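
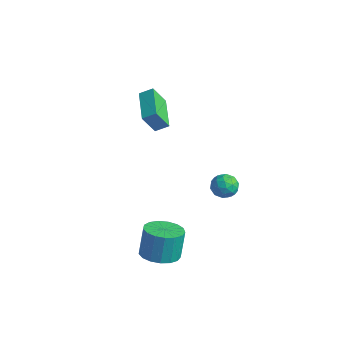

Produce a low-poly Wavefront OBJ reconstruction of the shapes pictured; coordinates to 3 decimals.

v -4.884 1.441 3.184
v -5.138 0.78 4.391
v -4.391 1.989 3.588
v -4.646 1.327 4.795
v -3.194 0.173 2.845
v -3.449 -0.489 4.052
v -2.702 0.72 3.249
v -2.956 0.059 4.456
v -2.304 4.223 -3.299
v -1.543 4.539 -3.197
v -1.937 3.121 -2.623
v -1.176 3.437 -2.521
v -1.823 3.777 -2.126
v -2.05 4.458 -2.544
v -1.43 3.202 -3.276
v -1.657 3.883 -3.694
v -1.003 3.908 -3.183
v -1.246 4.264 -2.472
v -2.234 3.396 -3.348
v -2.477 3.752 -2.637
v -1.956 4.478 -3.308
v -1.524 3.182 -2.512
v -1.904 3.382 -2.28
v -1.457 3.568 -2.22
v -2.254 4.43 -2.924
v -1.806 4.616 -2.864
v -1.971 4.168 -2.234
v -1.674 3.044 -2.956
v -1.226 3.23 -2.896
v -2.023 4.092 -3.6
v -1.576 4.278 -3.54
v -1.509 3.492 -3.586
v -1.191 4.293 -3.239
v -0.975 3.645 -2.842
v -1.124 3.507 -3.285
v -1.258 3.907 -3.531
v -1.334 4.502 -2.822
v -1.118 3.854 -2.424
v -1.498 4.054 -2.192
v -1.632 4.454 -2.438
v -1.016 4.131 -2.813
v -2.362 3.806 -3.396
v -2.146 3.158 -2.998
v -1.848 3.206 -3.382
v -1.982 3.606 -3.628
v -2.505 4.015 -2.978
v -2.289 3.367 -2.581
v -2.222 3.753 -2.289
v -2.356 4.153 -2.535
v -2.464 3.529 -3.007
v 0.07 -2.438 -3.617
v 0.886 -3.105 -3.335
v 0.705 -2.628 -1.682
v -0.11 -1.962 -1.963
v 1.124 -2.653 -3.44
v 0.944 -2.176 -1.787
v 1.121 -2.151 -3.585
v 0.941 -1.675 -1.931
v 0.878 -1.716 -3.737
v 0.697 -1.239 -2.084
v 0.449 -1.446 -3.862
v 0.268 -0.969 -2.208
v -0.067 -1.404 -3.93
v -0.247 -0.927 -2.277
v -0.551 -1.598 -3.927
v -0.731 -1.121 -2.274
v -0.892 -1.985 -3.853
v -1.073 -1.508 -2.199
v -1.014 -2.476 -3.724
v -1.194 -1.999 -2.071
v -0.887 -2.958 -3.571
v -1.067 -2.481 -1.918
v -0.54 -3.322 -3.429
v -0.721 -2.845 -1.775
v -0.054 -3.482 -3.329
v -0.235 -3.006 -1.676
v 0.46 -3.404 -3.295
v 0.28 -2.927 -1.642
f 2 4 1
f 5 2 1
f 1 4 3
f 3 5 1
f 2 8 4
f 6 2 5
f 6 8 2
f 4 8 3
f 7 5 3
f 3 8 7
f 7 6 5
f 8 6 7
f 9 46 25
f 46 20 49
f 25 49 14
f 46 49 25
f 9 25 21
f 25 14 26
f 21 26 10
f 25 26 21
f 9 21 30
f 21 10 31
f 30 31 16
f 21 31 30
f 9 30 42
f 30 16 45
f 42 45 19
f 30 45 42
f 9 42 46
f 42 19 50
f 46 50 20
f 42 50 46
f 10 26 37
f 26 14 40
f 37 40 18
f 26 40 37
f 14 49 27
f 49 20 48
f 27 48 13
f 49 48 27
f 20 50 47
f 50 19 43
f 47 43 11
f 50 43 47
f 19 45 44
f 45 16 32
f 44 32 15
f 45 32 44
f 16 31 36
f 31 10 33
f 36 33 17
f 31 33 36
f 12 38 24
f 38 18 39
f 24 39 13
f 38 39 24
f 12 24 22
f 24 13 23
f 22 23 11
f 24 23 22
f 12 22 29
f 22 11 28
f 29 28 15
f 22 28 29
f 12 29 34
f 29 15 35
f 34 35 17
f 29 35 34
f 12 34 38
f 34 17 41
f 38 41 18
f 34 41 38
f 13 39 27
f 39 18 40
f 27 40 14
f 39 40 27
f 11 23 47
f 23 13 48
f 47 48 20
f 23 48 47
f 15 28 44
f 28 11 43
f 44 43 19
f 28 43 44
f 17 35 36
f 35 15 32
f 36 32 16
f 35 32 36
f 18 41 37
f 41 17 33
f 37 33 10
f 41 33 37
f 52 51 55
f 52 55 53
f 53 55 56
f 53 56 54
f 55 51 57
f 55 57 56
f 56 57 58
f 56 58 54
f 57 51 59
f 57 59 58
f 58 59 60
f 58 60 54
f 59 51 61
f 59 61 60
f 60 61 62
f 60 62 54
f 61 51 63
f 61 63 62
f 62 63 64
f 62 64 54
f 63 51 65
f 63 65 64
f 64 65 66
f 64 66 54
f 65 51 67
f 65 67 66
f 66 67 68
f 66 68 54
f 67 51 69
f 67 69 68
f 68 69 70
f 68 70 54
f 69 51 71
f 69 71 70
f 70 71 72
f 70 72 54
f 71 51 73
f 71 73 72
f 72 73 74
f 72 74 54
f 73 51 75
f 73 75 74
f 74 75 76
f 74 76 54
f 75 51 77
f 75 77 76
f 76 77 78
f 76 78 54
f 77 51 52
f 77 52 78
f 78 52 53
f 78 53 54



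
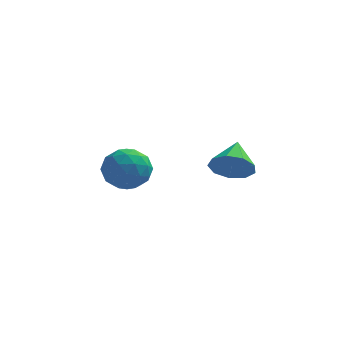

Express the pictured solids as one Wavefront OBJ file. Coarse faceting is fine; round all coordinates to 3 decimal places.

v 2.569 -0.836 2.338
v 3.105 -0.459 1.53
v 2.671 0.656 3.102
v 2.408 -0.359 1.428
v 1.787 -0.482 1.751
v 1.531 -0.771 2.349
v 1.761 -1.09 2.941
v 2.369 -1.291 3.252
v 3.071 -1.278 3.134
v 3.538 -1.059 2.644
v 3.551 -0.736 2.011
v -2.045 4.325 -1.628
v -1.528 3.503 -0.84
v -3.712 4.377 -0.48
v -3.195 3.555 0.308
v -2.741 4.719 0.231
v -1.711 4.687 -0.478
v -3.529 3.193 -0.842
v -2.499 3.161 -1.551
v -2.445 2.804 -0.354
v -1.958 3.746 0.31
v -3.282 4.134 -1.63
v -2.795 5.076 -0.966
v -1.64 3.909 -1.335
v -3.6 3.971 0.015
v -3.333 4.655 -0.03
v -3.029 4.172 0.433
v -1.748 4.605 -1.122
v -1.444 4.122 -0.659
v -2.157 4.837 -0.029
v -3.796 3.758 -0.661
v -3.492 3.275 -0.198
v -2.211 3.708 -1.753
v -1.907 3.225 -1.29
v -3.083 3.043 -1.291
v -1.875 3.015 -0.586
v -2.855 3.046 0.089
v -3.051 2.833 -0.587
v -2.446 2.814 -1.004
v -1.589 3.569 -0.196
v -2.569 3.6 0.479
v -2.302 4.284 0.434
v -1.697 4.265 0.017
v -2.128 3.158 0.09
v -2.671 4.28 -1.799
v -3.651 4.311 -1.124
v -3.543 3.615 -1.337
v -2.938 3.596 -1.754
v -2.385 4.834 -1.409
v -3.365 4.865 -0.734
v -2.794 5.066 -0.316
v -2.189 5.047 -0.733
v -3.112 4.722 -1.41
f 2 1 4
f 2 4 3
f 4 1 5
f 4 5 3
f 5 1 6
f 5 6 3
f 6 1 7
f 6 7 3
f 7 1 8
f 7 8 3
f 8 1 9
f 8 9 3
f 9 1 10
f 9 10 3
f 10 1 11
f 10 11 3
f 11 1 2
f 11 2 3
f 12 49 28
f 49 23 52
f 28 52 17
f 49 52 28
f 12 28 24
f 28 17 29
f 24 29 13
f 28 29 24
f 12 24 33
f 24 13 34
f 33 34 19
f 24 34 33
f 12 33 45
f 33 19 48
f 45 48 22
f 33 48 45
f 12 45 49
f 45 22 53
f 49 53 23
f 45 53 49
f 13 29 40
f 29 17 43
f 40 43 21
f 29 43 40
f 17 52 30
f 52 23 51
f 30 51 16
f 52 51 30
f 23 53 50
f 53 22 46
f 50 46 14
f 53 46 50
f 22 48 47
f 48 19 35
f 47 35 18
f 48 35 47
f 19 34 39
f 34 13 36
f 39 36 20
f 34 36 39
f 15 41 27
f 41 21 42
f 27 42 16
f 41 42 27
f 15 27 25
f 27 16 26
f 25 26 14
f 27 26 25
f 15 25 32
f 25 14 31
f 32 31 18
f 25 31 32
f 15 32 37
f 32 18 38
f 37 38 20
f 32 38 37
f 15 37 41
f 37 20 44
f 41 44 21
f 37 44 41
f 16 42 30
f 42 21 43
f 30 43 17
f 42 43 30
f 14 26 50
f 26 16 51
f 50 51 23
f 26 51 50
f 18 31 47
f 31 14 46
f 47 46 22
f 31 46 47
f 20 38 39
f 38 18 35
f 39 35 19
f 38 35 39
f 21 44 40
f 44 20 36
f 40 36 13
f 44 36 40



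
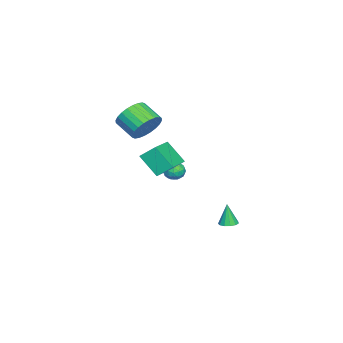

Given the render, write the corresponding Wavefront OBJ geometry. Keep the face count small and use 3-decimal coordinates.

v 2.107 -0.007 -0.409
v 2.684 0.352 -0.55
v 2.476 -0.852 -1.05
v 3.053 -0.493 -1.191
v 2.946 -0.74 -0.552
v 2.718 -0.218 -0.155
v 2.442 -0.282 -1.445
v 2.214 0.24 -1.048
v 2.891 0.182 -1.19
v 3.202 -0.101 -0.638
v 1.958 -0.399 -0.962
v 2.269 -0.682 -0.41
v 2.363 0.246 -0.423
v 2.797 -0.746 -1.177
v 2.734 -0.892 -0.801
v 3.073 -0.681 -0.884
v 2.383 -0.089 -0.191
v 2.722 0.123 -0.274
v 2.876 -0.519 -0.275
v 2.438 -0.623 -1.326
v 2.777 -0.411 -1.409
v 2.087 0.181 -0.716
v 2.426 0.392 -0.799
v 2.284 0.019 -1.325
v 2.824 0.358 -0.882
v 3.041 -0.139 -1.259
v 2.682 -0.015 -1.408
v 2.548 0.292 -1.175
v 3.007 0.191 -0.558
v 3.224 -0.305 -0.935
v 3.161 -0.45 -0.559
v 3.027 -0.144 -0.326
v 3.129 0.092 -0.934
v 1.936 -0.195 -0.665
v 2.153 -0.691 -1.042
v 2.133 -0.356 -1.274
v 1.999 -0.05 -1.041
v 2.119 -0.361 -0.341
v 2.336 -0.858 -0.718
v 2.612 -0.792 -0.425
v 2.478 -0.485 -0.192
v 2.031 -0.592 -0.666
v 3.833 -1.449 3.056
v 4.419 -2.118 2.461
v 3.833 -3.279 3.188
v 3.247 -2.611 3.784
v 4.677 -2.047 2.782
v 4.091 -3.208 3.509
v 4.806 -1.885 3.144
v 4.22 -3.046 3.871
v 4.787 -1.657 3.493
v 4.201 -2.818 4.221
v 4.623 -1.397 3.776
v 4.037 -2.559 4.503
v 4.339 -1.146 3.949
v 3.753 -2.307 4.676
v 3.977 -0.94 3.986
v 3.391 -2.101 4.713
v 3.594 -0.812 3.882
v 3.008 -1.973 4.609
v 3.247 -0.781 3.652
v 2.661 -1.942 4.379
v 2.989 -0.852 3.331
v 2.403 -2.013 4.058
v 2.86 -1.014 2.969
v 2.274 -2.175 3.696
v 2.879 -1.242 2.619
v 2.293 -2.403 3.347
v 3.043 -1.501 2.337
v 2.457 -2.663 3.064
v 3.327 -1.753 2.164
v 2.741 -2.914 2.891
v 3.689 -1.959 2.127
v 3.103 -3.12 2.854
v 4.072 -2.087 2.231
v 3.486 -3.248 2.958
v 2.521 2.954 -4.605
v 2.975 2.577 -4.586
v 2.339 2.806 -3.175
v 3.103 2.88 -4.539
v 3.047 3.206 -4.512
v 2.823 3.453 -4.515
v 2.504 3.541 -4.547
v 2.191 3.443 -4.597
v 1.982 3.189 -4.65
v 1.945 2.861 -4.689
v 2.09 2.563 -4.701
v 2.373 2.388 -4.683
v 2.703 2.394 -4.64
v 2.721 -1.531 0.718
v 2.589 -0.643 1.483
v 3.078 -0.409 -0.522
v 2.946 0.479 0.243
v 4.654 -1.639 1.177
v 4.522 -0.751 1.942
v 5.011 -0.517 -0.063
v 4.879 0.371 0.702
f 1 38 17
f 38 12 41
f 17 41 6
f 38 41 17
f 1 17 13
f 17 6 18
f 13 18 2
f 17 18 13
f 1 13 22
f 13 2 23
f 22 23 8
f 13 23 22
f 1 22 34
f 22 8 37
f 34 37 11
f 22 37 34
f 1 34 38
f 34 11 42
f 38 42 12
f 34 42 38
f 2 18 29
f 18 6 32
f 29 32 10
f 18 32 29
f 6 41 19
f 41 12 40
f 19 40 5
f 41 40 19
f 12 42 39
f 42 11 35
f 39 35 3
f 42 35 39
f 11 37 36
f 37 8 24
f 36 24 7
f 37 24 36
f 8 23 28
f 23 2 25
f 28 25 9
f 23 25 28
f 4 30 16
f 30 10 31
f 16 31 5
f 30 31 16
f 4 16 14
f 16 5 15
f 14 15 3
f 16 15 14
f 4 14 21
f 14 3 20
f 21 20 7
f 14 20 21
f 4 21 26
f 21 7 27
f 26 27 9
f 21 27 26
f 4 26 30
f 26 9 33
f 30 33 10
f 26 33 30
f 5 31 19
f 31 10 32
f 19 32 6
f 31 32 19
f 3 15 39
f 15 5 40
f 39 40 12
f 15 40 39
f 7 20 36
f 20 3 35
f 36 35 11
f 20 35 36
f 9 27 28
f 27 7 24
f 28 24 8
f 27 24 28
f 10 33 29
f 33 9 25
f 29 25 2
f 33 25 29
f 44 43 47
f 44 47 45
f 45 47 48
f 45 48 46
f 47 43 49
f 47 49 48
f 48 49 50
f 48 50 46
f 49 43 51
f 49 51 50
f 50 51 52
f 50 52 46
f 51 43 53
f 51 53 52
f 52 53 54
f 52 54 46
f 53 43 55
f 53 55 54
f 54 55 56
f 54 56 46
f 55 43 57
f 55 57 56
f 56 57 58
f 56 58 46
f 57 43 59
f 57 59 58
f 58 59 60
f 58 60 46
f 59 43 61
f 59 61 60
f 60 61 62
f 60 62 46
f 61 43 63
f 61 63 62
f 62 63 64
f 62 64 46
f 63 43 65
f 63 65 64
f 64 65 66
f 64 66 46
f 65 43 67
f 65 67 66
f 66 67 68
f 66 68 46
f 67 43 69
f 67 69 68
f 68 69 70
f 68 70 46
f 69 43 71
f 69 71 70
f 70 71 72
f 70 72 46
f 71 43 73
f 71 73 72
f 72 73 74
f 72 74 46
f 73 43 75
f 73 75 74
f 74 75 76
f 74 76 46
f 75 43 44
f 75 44 76
f 76 44 45
f 76 45 46
f 78 77 80
f 78 80 79
f 80 77 81
f 80 81 79
f 81 77 82
f 81 82 79
f 82 77 83
f 82 83 79
f 83 77 84
f 83 84 79
f 84 77 85
f 84 85 79
f 85 77 86
f 85 86 79
f 86 77 87
f 86 87 79
f 87 77 88
f 87 88 79
f 88 77 89
f 88 89 79
f 89 77 78
f 89 78 79
f 91 93 90
f 94 91 90
f 90 93 92
f 92 94 90
f 91 97 93
f 95 91 94
f 95 97 91
f 93 97 92
f 96 94 92
f 92 97 96
f 96 95 94
f 97 95 96



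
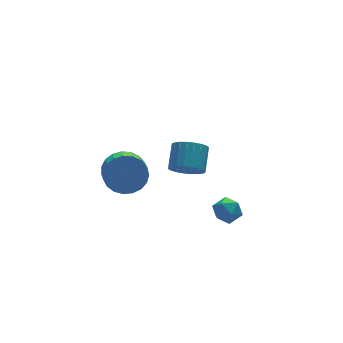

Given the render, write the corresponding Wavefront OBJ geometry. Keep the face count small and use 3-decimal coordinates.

v -2.221 -3.17 2.104
v -1.655 -3.594 2.163
v -1.152 -2.834 2.814
v -1.719 -2.41 2.756
v -1.589 -3.446 1.938
v -1.086 -2.686 2.589
v -1.619 -3.256 1.739
v -1.116 -2.496 2.39
v -1.74 -3.052 1.596
v -1.238 -2.292 2.247
v -1.935 -2.867 1.53
v -1.433 -2.107 2.181
v -2.174 -2.728 1.551
v -1.671 -1.968 2.202
v -2.419 -2.656 1.657
v -1.917 -1.896 2.308
v -2.635 -2.662 1.831
v -2.132 -1.902 2.482
v -2.788 -2.746 2.046
v -2.285 -1.986 2.697
v -2.854 -2.894 2.271
v -2.351 -2.134 2.922
v -2.824 -3.084 2.47
v -2.321 -2.324 3.121
v -2.702 -3.288 2.613
v -2.2 -2.528 3.264
v -2.507 -3.473 2.679
v -2.005 -2.713 3.33
v -2.269 -3.612 2.658
v -1.766 -2.852 3.309
v -2.023 -3.684 2.552
v -1.521 -2.924 3.203
v -1.808 -3.678 2.378
v -1.305 -2.918 3.029
v -2.657 1.813 -1.665
v -1.799 1.484 -1.711
v -2.185 0.378 -1.001
v -3.043 0.707 -0.955
v -1.789 1.688 -1.388
v -2.175 0.582 -0.677
v -1.929 1.914 -1.112
v -2.315 0.808 -0.402
v -2.194 2.122 -0.932
v -2.58 1.016 -0.222
v -2.54 2.277 -0.879
v -2.926 1.171 -0.169
v -2.906 2.351 -0.962
v -3.292 1.245 -0.252
v -3.229 2.333 -1.166
v -3.615 1.227 -0.456
v -3.453 2.225 -1.457
v -3.839 1.118 -0.747
v -3.539 2.045 -1.783
v -3.925 0.939 -1.073
v -3.473 1.825 -2.09
v -3.859 0.719 -1.379
v -3.266 1.603 -2.322
v -3.652 0.497 -1.612
v -2.953 1.418 -2.441
v -3.339 0.312 -1.731
v -2.589 1.301 -2.426
v -2.975 0.195 -1.716
v -2.237 1.272 -2.28
v -2.623 0.166 -1.569
v -1.958 1.337 -2.027
v -2.344 0.231 -1.316
v -0.127 -1.126 -2.529
v 0.471 -1.096 -2.222
v 0.189 -2.024 -3.058
v 0.787 -1.994 -2.751
v 0.235 -2.144 -2.397
v 0.039 -1.59 -2.071
v 0.621 -1.53 -3.209
v 0.425 -0.976 -2.883
v 0.933 -1.346 -2.642
v 0.694 -1.726 -2.141
v -0.034 -1.394 -3.139
v -0.273 -1.774 -2.638
f 2 1 5
f 2 5 3
f 3 5 6
f 3 6 4
f 5 1 7
f 5 7 6
f 6 7 8
f 6 8 4
f 7 1 9
f 7 9 8
f 8 9 10
f 8 10 4
f 9 1 11
f 9 11 10
f 10 11 12
f 10 12 4
f 11 1 13
f 11 13 12
f 12 13 14
f 12 14 4
f 13 1 15
f 13 15 14
f 14 15 16
f 14 16 4
f 15 1 17
f 15 17 16
f 16 17 18
f 16 18 4
f 17 1 19
f 17 19 18
f 18 19 20
f 18 20 4
f 19 1 21
f 19 21 20
f 20 21 22
f 20 22 4
f 21 1 23
f 21 23 22
f 22 23 24
f 22 24 4
f 23 1 25
f 23 25 24
f 24 25 26
f 24 26 4
f 25 1 27
f 25 27 26
f 26 27 28
f 26 28 4
f 27 1 29
f 27 29 28
f 28 29 30
f 28 30 4
f 29 1 31
f 29 31 30
f 30 31 32
f 30 32 4
f 31 1 33
f 31 33 32
f 32 33 34
f 32 34 4
f 33 1 2
f 33 2 34
f 34 2 3
f 34 3 4
f 36 35 39
f 36 39 37
f 37 39 40
f 37 40 38
f 39 35 41
f 39 41 40
f 40 41 42
f 40 42 38
f 41 35 43
f 41 43 42
f 42 43 44
f 42 44 38
f 43 35 45
f 43 45 44
f 44 45 46
f 44 46 38
f 45 35 47
f 45 47 46
f 46 47 48
f 46 48 38
f 47 35 49
f 47 49 48
f 48 49 50
f 48 50 38
f 49 35 51
f 49 51 50
f 50 51 52
f 50 52 38
f 51 35 53
f 51 53 52
f 52 53 54
f 52 54 38
f 53 35 55
f 53 55 54
f 54 55 56
f 54 56 38
f 55 35 57
f 55 57 56
f 56 57 58
f 56 58 38
f 57 35 59
f 57 59 58
f 58 59 60
f 58 60 38
f 59 35 61
f 59 61 60
f 60 61 62
f 60 62 38
f 61 35 63
f 61 63 62
f 62 63 64
f 62 64 38
f 63 35 65
f 63 65 64
f 64 65 66
f 64 66 38
f 65 35 36
f 65 36 66
f 66 36 37
f 66 37 38
f 67 78 72
f 67 72 68
f 67 68 74
f 67 74 77
f 67 77 78
f 68 72 76
f 72 78 71
f 78 77 69
f 77 74 73
f 74 68 75
f 70 76 71
f 70 71 69
f 70 69 73
f 70 73 75
f 70 75 76
f 71 76 72
f 69 71 78
f 73 69 77
f 75 73 74
f 76 75 68



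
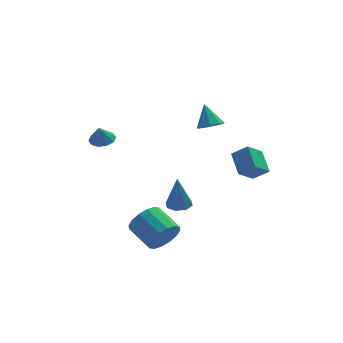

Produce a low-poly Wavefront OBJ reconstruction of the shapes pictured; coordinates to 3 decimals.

v -1.561 -3.399 -3.457
v -1.178 -2.805 -4.233
v -2.016 -1.386 -3.559
v -2.399 -1.981 -2.783
v -1.652 -2.995 -4.421
v -2.489 -1.576 -3.748
v -2.1 -3.293 -4.351
v -2.938 -1.874 -3.678
v -2.405 -3.62 -4.042
v -3.243 -2.201 -3.368
v -2.483 -3.888 -3.575
v -3.321 -2.469 -2.902
v -2.314 -4.025 -3.077
v -3.152 -2.606 -2.403
v -1.944 -3.994 -2.681
v -2.782 -2.575 -2.007
v -1.471 -3.804 -2.492
v -2.308 -2.385 -1.819
v -1.022 -3.506 -2.562
v -1.86 -2.087 -1.889
v -0.717 -3.179 -2.872
v -1.555 -1.76 -2.198
v -0.639 -2.911 -3.338
v -1.477 -1.492 -2.665
v -0.808 -2.774 -3.837
v -1.646 -1.355 -3.163
v 2.121 -4.376 1.615
v 2.914 -4.706 2.27
v 2.015 -3.105 2.386
v 2.808 -3.436 3.041
v 3.032 -3.804 0.799
v 3.825 -4.135 1.454
v 2.926 -2.534 1.57
v 3.719 -2.864 2.225
v 1.514 -0.392 3.005
v 2.243 -0.154 2.944
v 1.326 0.492 4.215
v 1.927 0.161 2.665
v 1.418 0.218 2.545
v 0.953 -0.011 2.64
v 0.75 -0.418 2.906
v 0.905 -0.813 3.218
v 1.345 -1.011 3.431
v 1.863 -0.919 3.444
v 2.218 -0.581 3.252
v -0.458 -1.707 -2.087
v 0.241 -1.472 -2.036
v -0.582 -1.793 -0.033
v -0.131 -1.045 -2.04
v -0.696 -1.007 -2.073
v -1.121 -1.379 -2.113
v -1.158 -1.943 -2.139
v -0.785 -2.37 -2.134
v -0.221 -2.408 -2.102
v 0.204 -2.036 -2.061
v -3.747 3.538 0.285
v -3.197 2.999 0.292
v -3.953 3.342 1.295
v -2.998 3.413 0.413
v -3.085 3.876 0.485
v -3.424 4.209 0.48
v -3.887 4.286 0.401
v -4.296 4.077 0.277
v -4.496 3.662 0.156
v -4.409 3.2 0.084
v -4.069 2.867 0.089
v -3.607 2.79 0.168
f 2 1 5
f 2 5 3
f 3 5 6
f 3 6 4
f 5 1 7
f 5 7 6
f 6 7 8
f 6 8 4
f 7 1 9
f 7 9 8
f 8 9 10
f 8 10 4
f 9 1 11
f 9 11 10
f 10 11 12
f 10 12 4
f 11 1 13
f 11 13 12
f 12 13 14
f 12 14 4
f 13 1 15
f 13 15 14
f 14 15 16
f 14 16 4
f 15 1 17
f 15 17 16
f 16 17 18
f 16 18 4
f 17 1 19
f 17 19 18
f 18 19 20
f 18 20 4
f 19 1 21
f 19 21 20
f 20 21 22
f 20 22 4
f 21 1 23
f 21 23 22
f 22 23 24
f 22 24 4
f 23 1 25
f 23 25 24
f 24 25 26
f 24 26 4
f 25 1 2
f 25 2 26
f 26 2 3
f 26 3 4
f 28 30 27
f 31 28 27
f 27 30 29
f 29 31 27
f 28 34 30
f 32 28 31
f 32 34 28
f 30 34 29
f 33 31 29
f 29 34 33
f 33 32 31
f 34 32 33
f 36 35 38
f 36 38 37
f 38 35 39
f 38 39 37
f 39 35 40
f 39 40 37
f 40 35 41
f 40 41 37
f 41 35 42
f 41 42 37
f 42 35 43
f 42 43 37
f 43 35 44
f 43 44 37
f 44 35 45
f 44 45 37
f 45 35 36
f 45 36 37
f 47 46 49
f 47 49 48
f 49 46 50
f 49 50 48
f 50 46 51
f 50 51 48
f 51 46 52
f 51 52 48
f 52 46 53
f 52 53 48
f 53 46 54
f 53 54 48
f 54 46 55
f 54 55 48
f 55 46 47
f 55 47 48
f 57 56 59
f 57 59 58
f 59 56 60
f 59 60 58
f 60 56 61
f 60 61 58
f 61 56 62
f 61 62 58
f 62 56 63
f 62 63 58
f 63 56 64
f 63 64 58
f 64 56 65
f 64 65 58
f 65 56 66
f 65 66 58
f 66 56 67
f 66 67 58
f 67 56 57
f 67 57 58



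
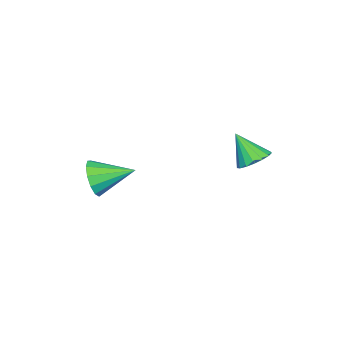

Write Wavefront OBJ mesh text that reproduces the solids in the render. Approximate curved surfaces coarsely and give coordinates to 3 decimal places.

v 2.556 -3.15 1.103
v 2.902 -2.759 0.407
v 1.964 -1.71 1.617
v 2.451 -2.898 0.277
v 2.033 -3.118 0.409
v 1.781 -3.347 0.761
v 1.775 -3.514 1.222
v 2.017 -3.565 1.645
v 2.431 -3.485 1.896
v 2.884 -3.298 1.895
v 3.233 -3.064 1.643
v 3.367 -2.858 1.219
v 3.244 -2.744 0.758
v -0.369 2.087 1.896
v 0.021 2.592 2.29
v -0.471 1.253 3.064
v -0.32 2.694 2.333
v -0.673 2.658 2.276
v -0.956 2.49 2.132
v -1.104 2.231 1.934
v -1.084 1.938 1.726
v -0.9 1.68 1.558
v -0.595 1.515 1.467
v -0.237 1.481 1.474
v 0.09 1.586 1.578
v 0.312 1.806 1.754
v 0.378 2.091 1.963
v 0.273 2.374 2.157
f 2 1 4
f 2 4 3
f 4 1 5
f 4 5 3
f 5 1 6
f 5 6 3
f 6 1 7
f 6 7 3
f 7 1 8
f 7 8 3
f 8 1 9
f 8 9 3
f 9 1 10
f 9 10 3
f 10 1 11
f 10 11 3
f 11 1 12
f 11 12 3
f 12 1 13
f 12 13 3
f 13 1 2
f 13 2 3
f 15 14 17
f 15 17 16
f 17 14 18
f 17 18 16
f 18 14 19
f 18 19 16
f 19 14 20
f 19 20 16
f 20 14 21
f 20 21 16
f 21 14 22
f 21 22 16
f 22 14 23
f 22 23 16
f 23 14 24
f 23 24 16
f 24 14 25
f 24 25 16
f 25 14 26
f 25 26 16
f 26 14 27
f 26 27 16
f 27 14 28
f 27 28 16
f 28 14 15
f 28 15 16



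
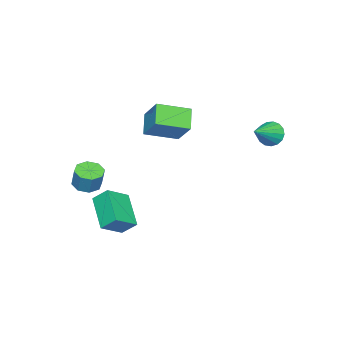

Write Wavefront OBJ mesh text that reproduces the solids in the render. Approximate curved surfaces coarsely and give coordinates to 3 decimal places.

v -3.761 3.644 -0.194
v -3.391 3.876 -0.852
v -2.279 3.456 0.574
v -3.449 4.198 -0.662
v -3.578 4.393 -0.365
v -3.749 4.416 -0.029
v -3.923 4.262 0.27
v -4.06 3.967 0.462
v -4.129 3.597 0.504
v -4.113 3.238 0.386
v -4.016 2.972 0.135
v -3.862 2.86 -0.191
v -3.684 2.927 -0.518
v -3.524 3.159 -0.771
v -3.418 3.501 -0.891
v 3.005 -2.969 -2.357
v 3.748 -3.018 -2.508
v 3.998 -2.679 -1.395
v 3.255 -2.631 -1.243
v 3.532 -2.489 -2.621
v 3.782 -2.151 -1.507
v 3.007 -2.242 -2.578
v 3.257 -1.904 -1.465
v 2.481 -2.421 -2.406
v 2.731 -2.082 -1.293
v 2.262 -2.921 -2.205
v 2.512 -2.582 -1.092
v 2.478 -3.449 -2.093
v 2.728 -3.111 -0.979
v 3.003 -3.696 -2.135
v 3.253 -3.358 -1.022
v 3.529 -3.518 -2.307
v 3.779 -3.179 -1.194
v 2.884 -2.734 -3.422
v 2.731 -1.952 -2.693
v 1.732 -2.241 -4.192
v 1.579 -1.46 -3.462
v 4.161 -1.46 -4.518
v 4.008 -0.679 -3.788
v 3.009 -0.968 -5.287
v 2.856 -0.186 -4.558
v -2.79 -1.076 0.088
v -2.18 -0.013 1.351
v -1.837 -0.577 -0.793
v -1.227 0.486 0.47
v -1.593 -2.406 0.63
v -0.983 -1.343 1.893
v -0.64 -1.907 -0.251
v -0.03 -0.844 1.012
f 2 1 4
f 2 4 3
f 4 1 5
f 4 5 3
f 5 1 6
f 5 6 3
f 6 1 7
f 6 7 3
f 7 1 8
f 7 8 3
f 8 1 9
f 8 9 3
f 9 1 10
f 9 10 3
f 10 1 11
f 10 11 3
f 11 1 12
f 11 12 3
f 12 1 13
f 12 13 3
f 13 1 14
f 13 14 3
f 14 1 15
f 14 15 3
f 15 1 2
f 15 2 3
f 17 16 20
f 17 20 18
f 18 20 21
f 18 21 19
f 20 16 22
f 20 22 21
f 21 22 23
f 21 23 19
f 22 16 24
f 22 24 23
f 23 24 25
f 23 25 19
f 24 16 26
f 24 26 25
f 25 26 27
f 25 27 19
f 26 16 28
f 26 28 27
f 27 28 29
f 27 29 19
f 28 16 30
f 28 30 29
f 29 30 31
f 29 31 19
f 30 16 32
f 30 32 31
f 31 32 33
f 31 33 19
f 32 16 17
f 32 17 33
f 33 17 18
f 33 18 19
f 35 37 34
f 38 35 34
f 34 37 36
f 36 38 34
f 35 41 37
f 39 35 38
f 39 41 35
f 37 41 36
f 40 38 36
f 36 41 40
f 40 39 38
f 41 39 40
f 43 45 42
f 46 43 42
f 42 45 44
f 44 46 42
f 43 49 45
f 47 43 46
f 47 49 43
f 45 49 44
f 48 46 44
f 44 49 48
f 48 47 46
f 49 47 48



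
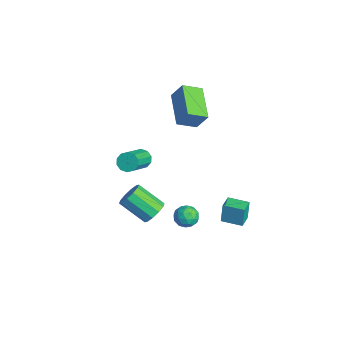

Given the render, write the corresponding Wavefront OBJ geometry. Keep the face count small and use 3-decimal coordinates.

v 0.832 -1.151 -1.315
v 1.385 -1.366 -0.975
v 0.675 -2.174 -1.705
v 1.228 -2.389 -1.365
v 0.666 -2.205 -1.022
v 0.763 -1.573 -0.781
v 1.297 -1.967 -1.899
v 1.394 -1.335 -1.658
v 1.672 -1.87 -1.336
v 1.282 -2.017 -0.794
v 0.778 -1.523 -1.886
v 0.388 -1.67 -1.344
v 1.122 -1.169 -1.111
v 0.938 -2.371 -1.569
v 0.608 -2.263 -1.368
v 0.933 -2.389 -1.168
v 0.757 -1.291 -0.996
v 1.082 -1.417 -0.797
v 0.659 -1.91 -0.825
v 0.978 -2.123 -1.883
v 1.303 -2.249 -1.684
v 1.127 -1.151 -1.512
v 1.452 -1.277 -1.312
v 1.401 -1.63 -1.855
v 1.616 -1.591 -1.123
v 1.524 -2.192 -1.353
v 1.564 -1.945 -1.666
v 1.621 -1.573 -1.524
v 1.387 -1.678 -0.805
v 1.295 -2.279 -1.034
v 0.965 -2.171 -0.833
v 1.022 -1.799 -0.691
v 1.556 -1.974 -1.017
v 0.765 -1.261 -1.646
v 0.673 -1.862 -1.875
v 1.038 -1.741 -1.989
v 1.095 -1.369 -1.847
v 0.536 -1.348 -1.327
v 0.444 -1.949 -1.557
v 0.439 -1.967 -1.156
v 0.496 -1.595 -1.014
v 0.504 -1.566 -1.663
v -0.105 0.528 -3.56
v -0.224 0.66 -2.404
v -0.769 1.075 -3.691
v -0.888 1.206 -2.535
v 0.628 1.414 -3.585
v 0.509 1.545 -2.429
v -0.036 1.96 -3.716
v -0.155 2.092 -2.56
v -4.105 -0.7 3.662
v -3.691 -0.245 4.657
v -4.043 0.353 3.155
v -3.628 0.808 4.15
v -2.192 -1.108 3.05
v -1.777 -0.653 4.045
v -2.129 -0.055 2.543
v -1.715 0.4 3.538
v 1.084 -3.436 -0.436
v 1.552 -3.975 -0.535
v 0.623 -4.963 0.457
v 0.156 -4.424 0.556
v 1.684 -3.742 -0.18
v 0.755 -4.73 0.812
v 1.586 -3.392 0.078
v 0.658 -4.38 1.07
v 1.298 -3.059 0.139
v 0.369 -4.047 1.131
v 0.927 -2.87 -0.019
v -0.001 -3.858 0.973
v 0.617 -2.897 -0.337
v -0.312 -3.885 0.655
v 0.485 -3.13 -0.692
v -0.444 -4.118 0.3
v 0.582 -3.48 -0.95
v -0.346 -4.468 0.042
v 0.871 -3.813 -1.011
v -0.058 -4.801 -0.019
v 1.241 -4.002 -0.853
v 0.313 -4.99 0.139
v -3.837 -2.452 -0.746
v -3.511 -2.589 -1.231
v -2.296 -3.704 -0.098
v -2.623 -3.568 0.386
v -3.369 -2.281 -1.08
v -2.155 -3.396 0.052
v -3.406 -2.039 -0.802
v -2.192 -3.154 0.331
v -3.608 -1.955 -0.502
v -2.393 -3.07 0.63
v -3.897 -2.06 -0.296
v -2.683 -3.176 0.836
v -4.164 -2.316 -0.262
v -2.949 -3.431 0.871
v -4.305 -2.624 -0.412
v -3.091 -3.739 0.72
v -4.268 -2.866 -0.691
v -3.054 -3.981 0.442
v -4.067 -2.95 -0.99
v -2.852 -4.065 0.142
v -3.777 -2.844 -1.196
v -2.563 -3.96 -0.064
f 1 38 17
f 38 12 41
f 17 41 6
f 38 41 17
f 1 17 13
f 17 6 18
f 13 18 2
f 17 18 13
f 1 13 22
f 13 2 23
f 22 23 8
f 13 23 22
f 1 22 34
f 22 8 37
f 34 37 11
f 22 37 34
f 1 34 38
f 34 11 42
f 38 42 12
f 34 42 38
f 2 18 29
f 18 6 32
f 29 32 10
f 18 32 29
f 6 41 19
f 41 12 40
f 19 40 5
f 41 40 19
f 12 42 39
f 42 11 35
f 39 35 3
f 42 35 39
f 11 37 36
f 37 8 24
f 36 24 7
f 37 24 36
f 8 23 28
f 23 2 25
f 28 25 9
f 23 25 28
f 4 30 16
f 30 10 31
f 16 31 5
f 30 31 16
f 4 16 14
f 16 5 15
f 14 15 3
f 16 15 14
f 4 14 21
f 14 3 20
f 21 20 7
f 14 20 21
f 4 21 26
f 21 7 27
f 26 27 9
f 21 27 26
f 4 26 30
f 26 9 33
f 30 33 10
f 26 33 30
f 5 31 19
f 31 10 32
f 19 32 6
f 31 32 19
f 3 15 39
f 15 5 40
f 39 40 12
f 15 40 39
f 7 20 36
f 20 3 35
f 36 35 11
f 20 35 36
f 9 27 28
f 27 7 24
f 28 24 8
f 27 24 28
f 10 33 29
f 33 9 25
f 29 25 2
f 33 25 29
f 44 46 43
f 47 44 43
f 43 46 45
f 45 47 43
f 44 50 46
f 48 44 47
f 48 50 44
f 46 50 45
f 49 47 45
f 45 50 49
f 49 48 47
f 50 48 49
f 52 54 51
f 55 52 51
f 51 54 53
f 53 55 51
f 52 58 54
f 56 52 55
f 56 58 52
f 54 58 53
f 57 55 53
f 53 58 57
f 57 56 55
f 58 56 57
f 60 59 63
f 60 63 61
f 61 63 64
f 61 64 62
f 63 59 65
f 63 65 64
f 64 65 66
f 64 66 62
f 65 59 67
f 65 67 66
f 66 67 68
f 66 68 62
f 67 59 69
f 67 69 68
f 68 69 70
f 68 70 62
f 69 59 71
f 69 71 70
f 70 71 72
f 70 72 62
f 71 59 73
f 71 73 72
f 72 73 74
f 72 74 62
f 73 59 75
f 73 75 74
f 74 75 76
f 74 76 62
f 75 59 77
f 75 77 76
f 76 77 78
f 76 78 62
f 77 59 79
f 77 79 78
f 78 79 80
f 78 80 62
f 79 59 60
f 79 60 80
f 80 60 61
f 80 61 62
f 82 81 85
f 82 85 83
f 83 85 86
f 83 86 84
f 85 81 87
f 85 87 86
f 86 87 88
f 86 88 84
f 87 81 89
f 87 89 88
f 88 89 90
f 88 90 84
f 89 81 91
f 89 91 90
f 90 91 92
f 90 92 84
f 91 81 93
f 91 93 92
f 92 93 94
f 92 94 84
f 93 81 95
f 93 95 94
f 94 95 96
f 94 96 84
f 95 81 97
f 95 97 96
f 96 97 98
f 96 98 84
f 97 81 99
f 97 99 98
f 98 99 100
f 98 100 84
f 99 81 101
f 99 101 100
f 100 101 102
f 100 102 84
f 101 81 82
f 101 82 102
f 102 82 83
f 102 83 84



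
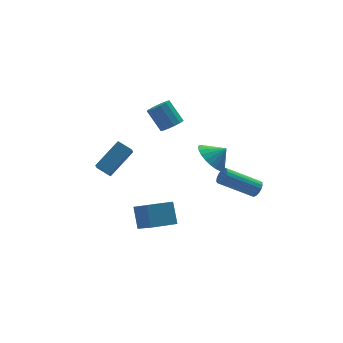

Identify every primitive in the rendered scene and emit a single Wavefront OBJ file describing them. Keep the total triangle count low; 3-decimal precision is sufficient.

v 4.51 -2.315 -0.927
v 4.798 -2.321 -0.483
v 3.059 -1.691 0.652
v 2.77 -1.685 0.207
v 4.826 -2.085 -0.57
v 3.087 -1.455 0.565
v 4.782 -1.901 -0.74
v 3.043 -1.271 0.395
v 4.676 -1.812 -0.952
v 2.937 -1.182 0.183
v 4.531 -1.839 -1.159
v 2.792 -1.209 -0.024
v 4.382 -1.974 -1.313
v 2.643 -1.344 -0.178
v 4.261 -2.188 -1.378
v 2.522 -1.558 -0.243
v 4.198 -2.431 -1.34
v 2.459 -1.8 -0.206
v 4.206 -2.647 -1.208
v 2.467 -2.017 -0.073
v 4.284 -2.787 -1.011
v 2.545 -2.157 0.123
v 4.413 -2.819 -0.796
v 2.674 -2.189 0.339
v 4.564 -2.736 -0.61
v 2.825 -2.106 0.525
v 4.703 -2.556 -0.497
v 2.964 -1.926 0.638
v 2.09 -1.88 1.937
v 2.794 -1.57 1.267
v 2.83 -2.08 2.623
v 2.711 -1.229 1.456
v 2.534 -0.988 1.718
v 2.289 -0.882 2.013
v 2.014 -0.928 2.297
v 1.75 -1.119 2.526
v 1.538 -1.426 2.665
v 1.41 -1.801 2.693
v 1.385 -2.189 2.606
v 1.468 -2.53 2.417
v 1.645 -2.771 2.155
v 1.89 -2.877 1.86
v 2.165 -2.831 1.577
v 2.429 -2.64 1.348
v 2.641 -2.333 1.209
v 2.769 -1.958 1.18
v -1.988 2.138 -1.219
v -2.299 1.445 -0.452
v -2.525 2.797 -0.842
v -2.836 2.103 -0.075
v -0.484 2.717 -0.085
v -0.795 2.023 0.682
v -1.021 3.375 0.292
v -1.332 2.682 1.059
v -1.266 0.068 -4.215
v -1.129 -1.518 -2.94
v -1.153 0.955 -3.124
v -1.016 -0.631 -1.849
v 0.216 0.071 -4.371
v 0.353 -1.515 -3.096
v 0.329 0.958 -3.28
v 0.466 -0.628 -2.005
v 1.051 0.911 2.859
v 1.321 0.463 3.308
v 0.88 1.321 4.43
v 0.609 1.769 3.981
v 1.603 0.717 3.224
v 1.161 1.575 4.347
v 1.709 1.033 3.025
v 1.268 1.891 4.147
v 1.607 1.311 2.772
v 1.165 2.168 3.894
v 1.327 1.461 2.547
v 0.886 2.319 3.67
v 0.96 1.437 2.421
v 0.519 2.295 3.544
v 0.622 1.246 2.434
v 0.181 2.104 3.557
v 0.42 0.948 2.582
v -0.022 1.806 3.704
v 0.418 0.639 2.818
v -0.024 1.497 3.94
v 0.617 0.416 3.066
v 0.175 1.274 4.189
v 0.954 0.35 3.249
v 0.512 1.208 4.372
f 2 1 5
f 2 5 3
f 3 5 6
f 3 6 4
f 5 1 7
f 5 7 6
f 6 7 8
f 6 8 4
f 7 1 9
f 7 9 8
f 8 9 10
f 8 10 4
f 9 1 11
f 9 11 10
f 10 11 12
f 10 12 4
f 11 1 13
f 11 13 12
f 12 13 14
f 12 14 4
f 13 1 15
f 13 15 14
f 14 15 16
f 14 16 4
f 15 1 17
f 15 17 16
f 16 17 18
f 16 18 4
f 17 1 19
f 17 19 18
f 18 19 20
f 18 20 4
f 19 1 21
f 19 21 20
f 20 21 22
f 20 22 4
f 21 1 23
f 21 23 22
f 22 23 24
f 22 24 4
f 23 1 25
f 23 25 24
f 24 25 26
f 24 26 4
f 25 1 27
f 25 27 26
f 26 27 28
f 26 28 4
f 27 1 2
f 27 2 28
f 28 2 3
f 28 3 4
f 30 29 32
f 30 32 31
f 32 29 33
f 32 33 31
f 33 29 34
f 33 34 31
f 34 29 35
f 34 35 31
f 35 29 36
f 35 36 31
f 36 29 37
f 36 37 31
f 37 29 38
f 37 38 31
f 38 29 39
f 38 39 31
f 39 29 40
f 39 40 31
f 40 29 41
f 40 41 31
f 41 29 42
f 41 42 31
f 42 29 43
f 42 43 31
f 43 29 44
f 43 44 31
f 44 29 45
f 44 45 31
f 45 29 46
f 45 46 31
f 46 29 30
f 46 30 31
f 48 50 47
f 51 48 47
f 47 50 49
f 49 51 47
f 48 54 50
f 52 48 51
f 52 54 48
f 50 54 49
f 53 51 49
f 49 54 53
f 53 52 51
f 54 52 53
f 56 58 55
f 59 56 55
f 55 58 57
f 57 59 55
f 56 62 58
f 60 56 59
f 60 62 56
f 58 62 57
f 61 59 57
f 57 62 61
f 61 60 59
f 62 60 61
f 64 63 67
f 64 67 65
f 65 67 68
f 65 68 66
f 67 63 69
f 67 69 68
f 68 69 70
f 68 70 66
f 69 63 71
f 69 71 70
f 70 71 72
f 70 72 66
f 71 63 73
f 71 73 72
f 72 73 74
f 72 74 66
f 73 63 75
f 73 75 74
f 74 75 76
f 74 76 66
f 75 63 77
f 75 77 76
f 76 77 78
f 76 78 66
f 77 63 79
f 77 79 78
f 78 79 80
f 78 80 66
f 79 63 81
f 79 81 80
f 80 81 82
f 80 82 66
f 81 63 83
f 81 83 82
f 82 83 84
f 82 84 66
f 83 63 85
f 83 85 84
f 84 85 86
f 84 86 66
f 85 63 64
f 85 64 86
f 86 64 65
f 86 65 66



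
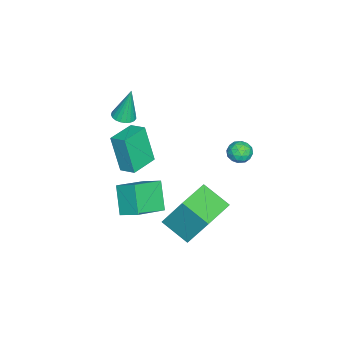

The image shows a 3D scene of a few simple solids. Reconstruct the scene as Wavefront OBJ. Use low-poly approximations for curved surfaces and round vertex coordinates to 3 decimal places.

v -1.982 -3.923 1.18
v -1.365 -3.887 1.218
v -2.118 -3.557 3.04
v -1.429 -3.643 1.165
v -1.59 -3.448 1.115
v -1.818 -3.335 1.076
v -2.075 -3.323 1.055
v -2.315 -3.415 1.056
v -2.499 -3.595 1.078
v -2.593 -3.832 1.118
v -2.581 -4.085 1.169
v -2.466 -4.309 1.221
v -2.267 -4.467 1.267
v -2.019 -4.531 1.297
v -1.765 -4.49 1.308
v -1.548 -4.351 1.296
v -1.407 -4.138 1.264
v 0.492 -2.184 -1.257
v 1.908 -3.021 -0.552
v 0.794 -1.188 -0.68
v 2.21 -2.025 0.025
v 1.41 -1.715 -2.545
v 2.826 -2.552 -1.84
v 1.712 -0.719 -1.968
v 3.128 -1.556 -1.263
v 0.332 -0.238 -2.542
v 0.515 0.812 -0.663
v 0.742 1.14 -3.352
v 0.925 2.19 -1.474
v 2.175 -0.73 -2.446
v 2.358 0.32 -0.568
v 2.585 0.648 -3.257
v 2.768 1.698 -1.378
v 0.984 3.192 3.086
v 1.492 3.242 2.698
v 1.068 2.158 3.062
v 1.576 2.208 2.674
v 1.62 2.396 3.286
v 1.568 3.035 3.3
v 0.992 2.365 2.46
v 0.94 3.004 2.474
v 1.497 2.731 2.311
v 1.885 2.75 2.821
v 0.675 2.65 2.939
v 1.063 2.669 3.449
v 1.231 3.308 2.894
v 1.329 2.092 2.866
v 1.355 2.203 3.225
v 1.653 2.232 2.997
v 1.275 3.186 3.248
v 1.574 3.216 3.02
v 1.649 2.719 3.365
v 0.986 2.184 2.74
v 1.285 2.214 2.512
v 0.907 3.168 2.763
v 1.205 3.197 2.535
v 0.911 2.681 2.395
v 1.532 3.037 2.438
v 1.581 2.429 2.424
v 1.238 2.521 2.298
v 1.208 2.897 2.307
v 1.76 3.048 2.738
v 1.81 2.44 2.724
v 1.835 2.551 3.084
v 1.805 2.927 3.092
v 1.763 2.748 2.511
v 0.75 2.96 3.036
v 0.8 2.352 3.022
v 0.755 2.473 2.668
v 0.725 2.849 2.676
v 0.979 2.971 3.336
v 1.028 2.363 3.322
v 1.352 2.503 3.453
v 1.322 2.879 3.462
v 0.797 2.652 3.249
v -0.706 -2.675 -0.551
v -0.998 -3.238 1.451
v -0.41 -1.879 -0.284
v -0.702 -2.442 1.718
v 0.702 -3.218 -0.498
v 0.41 -3.781 1.504
v 0.998 -2.422 -0.231
v 0.706 -2.985 1.771
f 2 1 4
f 2 4 3
f 4 1 5
f 4 5 3
f 5 1 6
f 5 6 3
f 6 1 7
f 6 7 3
f 7 1 8
f 7 8 3
f 8 1 9
f 8 9 3
f 9 1 10
f 9 10 3
f 10 1 11
f 10 11 3
f 11 1 12
f 11 12 3
f 12 1 13
f 12 13 3
f 13 1 14
f 13 14 3
f 14 1 15
f 14 15 3
f 15 1 16
f 15 16 3
f 16 1 17
f 16 17 3
f 17 1 2
f 17 2 3
f 19 21 18
f 22 19 18
f 18 21 20
f 20 22 18
f 19 25 21
f 23 19 22
f 23 25 19
f 21 25 20
f 24 22 20
f 20 25 24
f 24 23 22
f 25 23 24
f 27 29 26
f 30 27 26
f 26 29 28
f 28 30 26
f 27 33 29
f 31 27 30
f 31 33 27
f 29 33 28
f 32 30 28
f 28 33 32
f 32 31 30
f 33 31 32
f 34 71 50
f 71 45 74
f 50 74 39
f 71 74 50
f 34 50 46
f 50 39 51
f 46 51 35
f 50 51 46
f 34 46 55
f 46 35 56
f 55 56 41
f 46 56 55
f 34 55 67
f 55 41 70
f 67 70 44
f 55 70 67
f 34 67 71
f 67 44 75
f 71 75 45
f 67 75 71
f 35 51 62
f 51 39 65
f 62 65 43
f 51 65 62
f 39 74 52
f 74 45 73
f 52 73 38
f 74 73 52
f 45 75 72
f 75 44 68
f 72 68 36
f 75 68 72
f 44 70 69
f 70 41 57
f 69 57 40
f 70 57 69
f 41 56 61
f 56 35 58
f 61 58 42
f 56 58 61
f 37 63 49
f 63 43 64
f 49 64 38
f 63 64 49
f 37 49 47
f 49 38 48
f 47 48 36
f 49 48 47
f 37 47 54
f 47 36 53
f 54 53 40
f 47 53 54
f 37 54 59
f 54 40 60
f 59 60 42
f 54 60 59
f 37 59 63
f 59 42 66
f 63 66 43
f 59 66 63
f 38 64 52
f 64 43 65
f 52 65 39
f 64 65 52
f 36 48 72
f 48 38 73
f 72 73 45
f 48 73 72
f 40 53 69
f 53 36 68
f 69 68 44
f 53 68 69
f 42 60 61
f 60 40 57
f 61 57 41
f 60 57 61
f 43 66 62
f 66 42 58
f 62 58 35
f 66 58 62
f 77 79 76
f 80 77 76
f 76 79 78
f 78 80 76
f 77 83 79
f 81 77 80
f 81 83 77
f 79 83 78
f 82 80 78
f 78 83 82
f 82 81 80
f 83 81 82



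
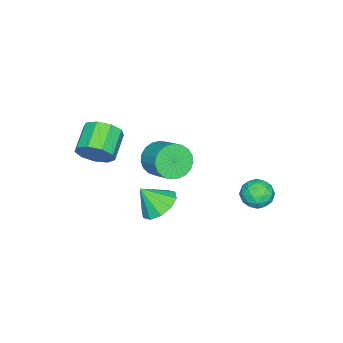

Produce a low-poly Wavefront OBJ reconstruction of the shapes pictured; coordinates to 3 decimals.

v 2.932 -0.756 -0.45
v 3.773 -0.228 -0.332
v 3.268 -1.544 0.67
v 3.326 0.047 -0.004
v 2.729 0.015 0.153
v 2.21 -0.311 0.079
v 1.966 -0.808 -0.196
v 2.091 -1.285 -0.569
v 2.537 -1.56 -0.896
v 3.134 -1.528 -1.053
v 3.654 -1.202 -0.98
v 3.898 -0.705 -0.704
v -1.437 2.922 -2.159
v -0.688 2.966 -1.714
v -1.592 1.574 -1.766
v -0.843 1.618 -1.321
v -1.541 2.062 -1.044
v -1.445 2.894 -1.286
v -0.835 1.646 -2.194
v -0.739 2.478 -2.436
v -0.315 2.177 -1.735
v -0.752 2.434 -1.025
v -1.528 2.106 -2.455
v -1.965 2.363 -1.745
v -1.049 3.062 -1.971
v -1.231 1.478 -1.509
v -1.642 1.739 -1.346
v -1.201 1.764 -1.085
v -1.494 3.02 -1.72
v -1.054 3.046 -1.458
v -1.555 2.515 -1.064
v -1.226 1.494 -2.022
v -0.786 1.52 -1.76
v -1.079 2.776 -2.395
v -0.638 2.801 -2.134
v -0.725 2.025 -2.416
v -0.389 2.624 -1.722
v -0.48 1.832 -1.491
v -0.476 1.848 -2.004
v -0.419 2.338 -2.146
v -0.646 2.775 -1.304
v -0.737 1.983 -1.073
v -1.148 2.244 -0.91
v -1.092 2.733 -1.053
v -0.427 2.311 -1.317
v -1.543 2.557 -2.407
v -1.634 1.765 -2.176
v -1.188 1.807 -2.427
v -1.132 2.296 -2.57
v -1.8 2.708 -1.989
v -1.891 1.916 -1.758
v -1.861 2.202 -1.334
v -1.804 2.692 -1.476
v -1.853 2.229 -2.163
v 4.044 -3.357 2.995
v 4.432 -4.021 3.536
v 3.103 -4.267 4.186
v 2.716 -3.603 3.645
v 4.469 -3.449 3.828
v 3.141 -3.696 4.479
v 4.308 -2.834 3.731
v 2.979 -3.081 4.381
v 4.023 -2.464 3.289
v 2.694 -2.711 3.939
v 3.748 -2.511 2.71
v 2.419 -2.758 3.36
v 3.612 -2.954 2.264
v 2.283 -3.201 2.914
v 3.678 -3.585 2.16
v 2.349 -3.832 2.81
v 3.916 -4.109 2.447
v 2.587 -4.356 3.097
v 4.214 -4.281 2.99
v 2.885 -4.528 3.64
v 2.349 -1.009 2.311
v 2.938 -0.911 1.585
v 3.621 0.147 2.283
v 3.031 0.049 3.009
v 2.651 -0.664 1.491
v 3.333 0.395 2.189
v 2.311 -0.476 1.538
v 2.994 0.583 2.236
v 1.978 -0.38 1.719
v 2.661 0.678 2.417
v 1.709 -0.393 2.002
v 2.392 0.665 2.7
v 1.551 -0.513 2.339
v 2.234 0.546 3.037
v 1.53 -0.719 2.671
v 2.213 0.34 3.369
v 1.651 -0.974 2.941
v 2.334 0.084 3.638
v 1.893 -1.236 3.101
v 2.576 -0.178 3.799
v 2.213 -1.459 3.126
v 2.896 -0.4 3.823
v 2.557 -1.604 3.009
v 3.24 -0.545 3.707
v 2.865 -1.646 2.772
v 3.548 -0.587 3.469
v 3.083 -1.578 2.455
v 3.766 -0.519 3.152
v 3.175 -1.412 2.113
v 3.858 -0.353 2.811
v 3.123 -1.176 1.806
v 3.806 -0.117 2.503
f 2 1 4
f 2 4 3
f 4 1 5
f 4 5 3
f 5 1 6
f 5 6 3
f 6 1 7
f 6 7 3
f 7 1 8
f 7 8 3
f 8 1 9
f 8 9 3
f 9 1 10
f 9 10 3
f 10 1 11
f 10 11 3
f 11 1 12
f 11 12 3
f 12 1 2
f 12 2 3
f 13 50 29
f 50 24 53
f 29 53 18
f 50 53 29
f 13 29 25
f 29 18 30
f 25 30 14
f 29 30 25
f 13 25 34
f 25 14 35
f 34 35 20
f 25 35 34
f 13 34 46
f 34 20 49
f 46 49 23
f 34 49 46
f 13 46 50
f 46 23 54
f 50 54 24
f 46 54 50
f 14 30 41
f 30 18 44
f 41 44 22
f 30 44 41
f 18 53 31
f 53 24 52
f 31 52 17
f 53 52 31
f 24 54 51
f 54 23 47
f 51 47 15
f 54 47 51
f 23 49 48
f 49 20 36
f 48 36 19
f 49 36 48
f 20 35 40
f 35 14 37
f 40 37 21
f 35 37 40
f 16 42 28
f 42 22 43
f 28 43 17
f 42 43 28
f 16 28 26
f 28 17 27
f 26 27 15
f 28 27 26
f 16 26 33
f 26 15 32
f 33 32 19
f 26 32 33
f 16 33 38
f 33 19 39
f 38 39 21
f 33 39 38
f 16 38 42
f 38 21 45
f 42 45 22
f 38 45 42
f 17 43 31
f 43 22 44
f 31 44 18
f 43 44 31
f 15 27 51
f 27 17 52
f 51 52 24
f 27 52 51
f 19 32 48
f 32 15 47
f 48 47 23
f 32 47 48
f 21 39 40
f 39 19 36
f 40 36 20
f 39 36 40
f 22 45 41
f 45 21 37
f 41 37 14
f 45 37 41
f 56 55 59
f 56 59 57
f 57 59 60
f 57 60 58
f 59 55 61
f 59 61 60
f 60 61 62
f 60 62 58
f 61 55 63
f 61 63 62
f 62 63 64
f 62 64 58
f 63 55 65
f 63 65 64
f 64 65 66
f 64 66 58
f 65 55 67
f 65 67 66
f 66 67 68
f 66 68 58
f 67 55 69
f 67 69 68
f 68 69 70
f 68 70 58
f 69 55 71
f 69 71 70
f 70 71 72
f 70 72 58
f 71 55 73
f 71 73 72
f 72 73 74
f 72 74 58
f 73 55 56
f 73 56 74
f 74 56 57
f 74 57 58
f 76 75 79
f 76 79 77
f 77 79 80
f 77 80 78
f 79 75 81
f 79 81 80
f 80 81 82
f 80 82 78
f 81 75 83
f 81 83 82
f 82 83 84
f 82 84 78
f 83 75 85
f 83 85 84
f 84 85 86
f 84 86 78
f 85 75 87
f 85 87 86
f 86 87 88
f 86 88 78
f 87 75 89
f 87 89 88
f 88 89 90
f 88 90 78
f 89 75 91
f 89 91 90
f 90 91 92
f 90 92 78
f 91 75 93
f 91 93 92
f 92 93 94
f 92 94 78
f 93 75 95
f 93 95 94
f 94 95 96
f 94 96 78
f 95 75 97
f 95 97 96
f 96 97 98
f 96 98 78
f 97 75 99
f 97 99 98
f 98 99 100
f 98 100 78
f 99 75 101
f 99 101 100
f 100 101 102
f 100 102 78
f 101 75 103
f 101 103 102
f 102 103 104
f 102 104 78
f 103 75 105
f 103 105 104
f 104 105 106
f 104 106 78
f 105 75 76
f 105 76 106
f 106 76 77
f 106 77 78



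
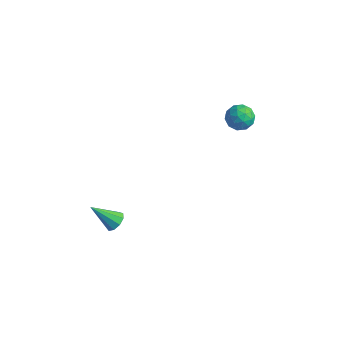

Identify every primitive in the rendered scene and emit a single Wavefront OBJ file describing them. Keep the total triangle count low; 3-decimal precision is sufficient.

v 0.775 2.796 1.087
v 1.182 2.994 0.603
v 1.578 2.246 1.537
v 1.985 2.444 1.053
v 1.761 2.881 1.498
v 1.265 3.221 1.22
v 1.495 2.019 0.92
v 0.999 2.359 0.642
v 1.627 2.514 0.5
v 1.792 3.047 0.858
v 0.968 2.193 1.282
v 1.133 2.726 1.64
v 0.908 2.943 0.806
v 1.852 2.297 1.334
v 1.72 2.554 1.596
v 1.96 2.67 1.312
v 0.957 3.076 1.168
v 1.196 3.193 0.884
v 1.537 3.127 1.41
v 1.564 2.047 1.256
v 1.803 2.164 0.972
v 0.8 2.57 0.828
v 1.04 2.686 0.544
v 1.223 2.113 0.73
v 1.409 2.778 0.461
v 1.881 2.455 0.725
v 1.593 2.205 0.647
v 1.301 2.404 0.483
v 1.506 3.091 0.671
v 1.977 2.768 0.935
v 1.846 3.025 1.197
v 1.554 3.224 1.033
v 1.767 2.809 0.61
v 0.783 2.472 1.205
v 1.254 2.149 1.469
v 1.206 2.016 1.107
v 0.914 2.215 0.943
v 0.879 2.785 1.415
v 1.351 2.462 1.679
v 1.459 2.836 1.657
v 1.167 3.035 1.493
v 0.993 2.431 1.53
v -0.351 -2.973 -3.062
v -0.022 -2.821 -2.702
v -1.109 -3.607 -2.098
v -0.274 -2.582 -2.743
v -0.561 -2.526 -2.933
v -0.75 -2.68 -3.183
v -0.752 -2.97 -3.376
v -0.567 -3.262 -3.422
v -0.28 -3.419 -3.299
v -0.027 -3.367 -3.065
v 0.075 -3.13 -2.83
f 1 38 17
f 38 12 41
f 17 41 6
f 38 41 17
f 1 17 13
f 17 6 18
f 13 18 2
f 17 18 13
f 1 13 22
f 13 2 23
f 22 23 8
f 13 23 22
f 1 22 34
f 22 8 37
f 34 37 11
f 22 37 34
f 1 34 38
f 34 11 42
f 38 42 12
f 34 42 38
f 2 18 29
f 18 6 32
f 29 32 10
f 18 32 29
f 6 41 19
f 41 12 40
f 19 40 5
f 41 40 19
f 12 42 39
f 42 11 35
f 39 35 3
f 42 35 39
f 11 37 36
f 37 8 24
f 36 24 7
f 37 24 36
f 8 23 28
f 23 2 25
f 28 25 9
f 23 25 28
f 4 30 16
f 30 10 31
f 16 31 5
f 30 31 16
f 4 16 14
f 16 5 15
f 14 15 3
f 16 15 14
f 4 14 21
f 14 3 20
f 21 20 7
f 14 20 21
f 4 21 26
f 21 7 27
f 26 27 9
f 21 27 26
f 4 26 30
f 26 9 33
f 30 33 10
f 26 33 30
f 5 31 19
f 31 10 32
f 19 32 6
f 31 32 19
f 3 15 39
f 15 5 40
f 39 40 12
f 15 40 39
f 7 20 36
f 20 3 35
f 36 35 11
f 20 35 36
f 9 27 28
f 27 7 24
f 28 24 8
f 27 24 28
f 10 33 29
f 33 9 25
f 29 25 2
f 33 25 29
f 44 43 46
f 44 46 45
f 46 43 47
f 46 47 45
f 47 43 48
f 47 48 45
f 48 43 49
f 48 49 45
f 49 43 50
f 49 50 45
f 50 43 51
f 50 51 45
f 51 43 52
f 51 52 45
f 52 43 53
f 52 53 45
f 53 43 44
f 53 44 45



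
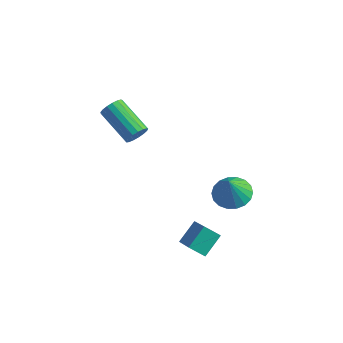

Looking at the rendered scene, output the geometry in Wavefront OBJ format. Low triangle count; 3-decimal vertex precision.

v 1.632 -0.477 -3.8
v 2.872 -1.454 -2.725
v 1.774 0.639 -2.949
v 3.014 -0.338 -1.875
v 2.386 -0.142 -4.365
v 3.626 -1.119 -3.291
v 2.528 0.974 -3.515
v 3.768 -0.003 -2.44
v -1.495 0.377 2.425
v -1.252 0.133 3
v -3.142 0.579 3.989
v -3.385 0.823 3.415
v -1.173 0.444 3.01
v -3.064 0.89 3.999
v -1.169 0.739 2.885
v -3.059 1.186 3.874
v -1.239 0.952 2.655
v -3.129 1.398 3.644
v -1.367 1.033 2.373
v -3.258 1.479 3.362
v -1.525 0.963 2.103
v -3.416 1.409 3.092
v -1.676 0.759 1.906
v -3.567 1.206 2.895
v -1.785 0.468 1.829
v -3.676 0.914 2.818
v -1.828 0.156 1.888
v -3.719 0.602 2.877
v -1.794 -0.106 2.07
v -3.685 0.34 3.06
v -1.692 -0.257 2.334
v -3.583 0.189 3.323
v -1.544 -0.263 2.619
v -3.435 0.184 3.608
v -1.385 -0.122 2.859
v -3.276 0.324 3.848
v 2.084 3.569 -2.77
v 2.991 4.105 -2.655
v 2.256 2.951 -1.25
v 2.668 4.41 -2.494
v 2.229 4.547 -2.389
v 1.762 4.491 -2.359
v 1.358 4.253 -2.41
v 1.098 3.879 -2.533
v 1.034 3.443 -2.702
v 1.177 3.033 -2.885
v 1.5 2.728 -3.046
v 1.938 2.591 -3.151
v 2.406 2.647 -3.182
v 2.81 2.885 -3.13
v 3.069 3.26 -3.008
v 3.134 3.695 -2.838
f 2 4 1
f 5 2 1
f 1 4 3
f 3 5 1
f 2 8 4
f 6 2 5
f 6 8 2
f 4 8 3
f 7 5 3
f 3 8 7
f 7 6 5
f 8 6 7
f 10 9 13
f 10 13 11
f 11 13 14
f 11 14 12
f 13 9 15
f 13 15 14
f 14 15 16
f 14 16 12
f 15 9 17
f 15 17 16
f 16 17 18
f 16 18 12
f 17 9 19
f 17 19 18
f 18 19 20
f 18 20 12
f 19 9 21
f 19 21 20
f 20 21 22
f 20 22 12
f 21 9 23
f 21 23 22
f 22 23 24
f 22 24 12
f 23 9 25
f 23 25 24
f 24 25 26
f 24 26 12
f 25 9 27
f 25 27 26
f 26 27 28
f 26 28 12
f 27 9 29
f 27 29 28
f 28 29 30
f 28 30 12
f 29 9 31
f 29 31 30
f 30 31 32
f 30 32 12
f 31 9 33
f 31 33 32
f 32 33 34
f 32 34 12
f 33 9 35
f 33 35 34
f 34 35 36
f 34 36 12
f 35 9 10
f 35 10 36
f 36 10 11
f 36 11 12
f 38 37 40
f 38 40 39
f 40 37 41
f 40 41 39
f 41 37 42
f 41 42 39
f 42 37 43
f 42 43 39
f 43 37 44
f 43 44 39
f 44 37 45
f 44 45 39
f 45 37 46
f 45 46 39
f 46 37 47
f 46 47 39
f 47 37 48
f 47 48 39
f 48 37 49
f 48 49 39
f 49 37 50
f 49 50 39
f 50 37 51
f 50 51 39
f 51 37 52
f 51 52 39
f 52 37 38
f 52 38 39



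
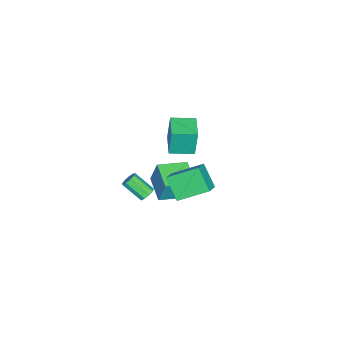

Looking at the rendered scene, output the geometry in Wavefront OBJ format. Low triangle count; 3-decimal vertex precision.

v -0.098 0.813 0.743
v -0.743 2.41 1.657
v 0.511 1.709 -0.394
v -0.134 3.306 0.521
v 0.814 0.874 1.279
v 0.169 2.471 2.194
v 1.423 1.77 0.143
v 0.778 3.367 1.057
v -1.34 0.032 2.572
v -1.428 0.169 4.264
v -1.952 1.284 2.439
v -2.04 1.421 4.132
v -0.02 0.679 2.588
v -0.108 0.816 4.281
v -0.632 1.931 2.456
v -0.72 2.068 4.148
v -4.736 -0.621 -4.543
v -4.665 -0.167 -2.968
v -3.434 0.441 -4.908
v -3.363 0.896 -3.334
v -3.537 -1.976 -4.206
v -3.466 -1.521 -2.632
v -2.235 -0.913 -4.572
v -2.164 -0.459 -2.997
v -1.077 -1.087 -2.949
v -0.787 -0.827 -2.603
v -0.853 -1.974 -1.686
v -1.143 -2.233 -2.031
v -1.132 -0.762 -2.546
v -1.198 -1.909 -1.629
v -1.451 -0.848 -2.677
v -1.517 -1.995 -1.76
v -1.595 -1.046 -2.935
v -1.661 -2.193 -2.018
v -1.497 -1.263 -3.2
v -1.563 -2.41 -2.283
v -1.202 -1.397 -3.346
v -1.268 -2.544 -2.429
v -0.848 -1.386 -3.307
v -0.915 -2.533 -2.39
v -0.602 -1.235 -3.1
v -0.668 -2.382 -2.183
v -0.578 -1.014 -2.822
v -0.644 -2.161 -1.905
f 2 4 1
f 5 2 1
f 1 4 3
f 3 5 1
f 2 8 4
f 6 2 5
f 6 8 2
f 4 8 3
f 7 5 3
f 3 8 7
f 7 6 5
f 8 6 7
f 10 12 9
f 13 10 9
f 9 12 11
f 11 13 9
f 10 16 12
f 14 10 13
f 14 16 10
f 12 16 11
f 15 13 11
f 11 16 15
f 15 14 13
f 16 14 15
f 18 20 17
f 21 18 17
f 17 20 19
f 19 21 17
f 18 24 20
f 22 18 21
f 22 24 18
f 20 24 19
f 23 21 19
f 19 24 23
f 23 22 21
f 24 22 23
f 26 25 29
f 26 29 27
f 27 29 30
f 27 30 28
f 29 25 31
f 29 31 30
f 30 31 32
f 30 32 28
f 31 25 33
f 31 33 32
f 32 33 34
f 32 34 28
f 33 25 35
f 33 35 34
f 34 35 36
f 34 36 28
f 35 25 37
f 35 37 36
f 36 37 38
f 36 38 28
f 37 25 39
f 37 39 38
f 38 39 40
f 38 40 28
f 39 25 41
f 39 41 40
f 40 41 42
f 40 42 28
f 41 25 43
f 41 43 42
f 42 43 44
f 42 44 28
f 43 25 26
f 43 26 44
f 44 26 27
f 44 27 28



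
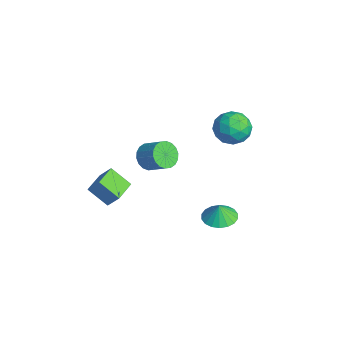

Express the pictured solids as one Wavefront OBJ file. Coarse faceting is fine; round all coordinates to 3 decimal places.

v -2.307 -3.923 -3.024
v -1.807 -3.356 -2.105
v -1.468 -2.963 -4.072
v -0.968 -2.396 -3.153
v -1.052 -5.024 -3.027
v -0.552 -4.457 -2.108
v -0.213 -4.064 -4.075
v 0.287 -3.497 -3.156
v 1.516 -2.035 1.226
v 1.805 -1.563 0.466
v 2.833 -0.892 1.274
v 2.544 -1.365 2.034
v 1.513 -1.31 0.628
v 2.541 -0.64 1.436
v 1.222 -1.201 0.908
v 2.25 -0.53 1.716
v 0.989 -1.257 1.251
v 2.017 -0.587 2.059
v 0.86 -1.468 1.589
v 1.889 -0.797 2.397
v 0.862 -1.79 1.855
v 1.89 -1.119 2.663
v 0.992 -2.162 1.997
v 2.021 -1.491 2.805
v 1.227 -2.508 1.986
v 2.255 -1.837 2.794
v 1.519 -2.76 1.824
v 2.547 -2.09 2.632
v 1.81 -2.87 1.544
v 2.838 -2.199 2.352
v 2.043 -2.813 1.201
v 3.071 -2.143 2.009
v 2.171 -2.603 0.863
v 3.2 -1.932 1.671
v 2.17 -2.281 0.597
v 3.198 -1.61 1.405
v 2.039 -1.909 0.455
v 3.068 -1.238 1.263
v 2.725 1.849 -4.247
v 3.637 2.425 -4.282
v 2.815 1.771 -3.173
v 3.3 2.763 -4.229
v 2.848 2.92 -4.18
v 2.372 2.864 -4.143
v 1.966 2.608 -4.127
v 1.71 2.201 -4.135
v 1.655 1.725 -4.165
v 1.812 1.273 -4.211
v 2.149 0.935 -4.264
v 2.601 0.778 -4.314
v 3.077 0.833 -4.35
v 3.483 1.09 -4.366
v 3.739 1.496 -4.358
v 3.794 1.973 -4.328
v -1.092 4.039 0.981
v -0.477 4.285 2.03
v 0.377 2.795 0.41
v 0.992 3.041 1.459
v -0.065 2.393 1.498
v -0.973 3.162 1.851
v 0.873 3.918 0.589
v -0.035 4.687 0.942
v 0.738 4.21 1.788
v 0.158 3.268 2.349
v -0.258 3.812 0.091
v -0.838 2.87 0.652
v -0.913 4.271 1.555
v 0.813 2.809 0.885
v 0.192 2.428 0.907
v 0.554 2.573 1.524
v -1.205 3.611 1.45
v -0.843 3.756 2.067
v -0.601 2.644 1.754
v 0.743 3.324 0.373
v 1.105 3.469 0.99
v -0.654 4.507 0.916
v -0.292 4.652 1.533
v 0.501 4.436 0.686
v 0.162 4.372 2.03
v 1.026 3.641 1.694
v 0.956 4.156 1.183
v 0.422 4.608 1.39
v -0.178 3.818 2.36
v 0.685 3.087 2.024
v 0.064 2.706 2.047
v -0.47 3.158 2.254
v 0.536 3.774 2.217
v -0.785 3.993 0.416
v 0.078 3.262 0.08
v 0.37 3.922 0.186
v -0.164 4.374 0.393
v -1.126 3.439 0.746
v -0.262 2.708 0.41
v -0.522 2.472 1.05
v -1.056 2.924 1.257
v -0.636 3.306 0.223
f 2 4 1
f 5 2 1
f 1 4 3
f 3 5 1
f 2 8 4
f 6 2 5
f 6 8 2
f 4 8 3
f 7 5 3
f 3 8 7
f 7 6 5
f 8 6 7
f 10 9 13
f 10 13 11
f 11 13 14
f 11 14 12
f 13 9 15
f 13 15 14
f 14 15 16
f 14 16 12
f 15 9 17
f 15 17 16
f 16 17 18
f 16 18 12
f 17 9 19
f 17 19 18
f 18 19 20
f 18 20 12
f 19 9 21
f 19 21 20
f 20 21 22
f 20 22 12
f 21 9 23
f 21 23 22
f 22 23 24
f 22 24 12
f 23 9 25
f 23 25 24
f 24 25 26
f 24 26 12
f 25 9 27
f 25 27 26
f 26 27 28
f 26 28 12
f 27 9 29
f 27 29 28
f 28 29 30
f 28 30 12
f 29 9 31
f 29 31 30
f 30 31 32
f 30 32 12
f 31 9 33
f 31 33 32
f 32 33 34
f 32 34 12
f 33 9 35
f 33 35 34
f 34 35 36
f 34 36 12
f 35 9 37
f 35 37 36
f 36 37 38
f 36 38 12
f 37 9 10
f 37 10 38
f 38 10 11
f 38 11 12
f 40 39 42
f 40 42 41
f 42 39 43
f 42 43 41
f 43 39 44
f 43 44 41
f 44 39 45
f 44 45 41
f 45 39 46
f 45 46 41
f 46 39 47
f 46 47 41
f 47 39 48
f 47 48 41
f 48 39 49
f 48 49 41
f 49 39 50
f 49 50 41
f 50 39 51
f 50 51 41
f 51 39 52
f 51 52 41
f 52 39 53
f 52 53 41
f 53 39 54
f 53 54 41
f 54 39 40
f 54 40 41
f 55 92 71
f 92 66 95
f 71 95 60
f 92 95 71
f 55 71 67
f 71 60 72
f 67 72 56
f 71 72 67
f 55 67 76
f 67 56 77
f 76 77 62
f 67 77 76
f 55 76 88
f 76 62 91
f 88 91 65
f 76 91 88
f 55 88 92
f 88 65 96
f 92 96 66
f 88 96 92
f 56 72 83
f 72 60 86
f 83 86 64
f 72 86 83
f 60 95 73
f 95 66 94
f 73 94 59
f 95 94 73
f 66 96 93
f 96 65 89
f 93 89 57
f 96 89 93
f 65 91 90
f 91 62 78
f 90 78 61
f 91 78 90
f 62 77 82
f 77 56 79
f 82 79 63
f 77 79 82
f 58 84 70
f 84 64 85
f 70 85 59
f 84 85 70
f 58 70 68
f 70 59 69
f 68 69 57
f 70 69 68
f 58 68 75
f 68 57 74
f 75 74 61
f 68 74 75
f 58 75 80
f 75 61 81
f 80 81 63
f 75 81 80
f 58 80 84
f 80 63 87
f 84 87 64
f 80 87 84
f 59 85 73
f 85 64 86
f 73 86 60
f 85 86 73
f 57 69 93
f 69 59 94
f 93 94 66
f 69 94 93
f 61 74 90
f 74 57 89
f 90 89 65
f 74 89 90
f 63 81 82
f 81 61 78
f 82 78 62
f 81 78 82
f 64 87 83
f 87 63 79
f 83 79 56
f 87 79 83



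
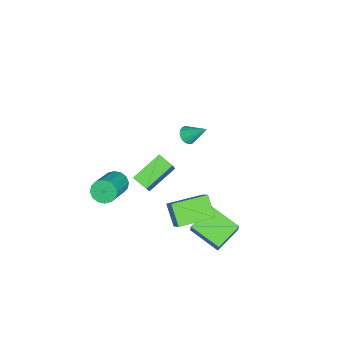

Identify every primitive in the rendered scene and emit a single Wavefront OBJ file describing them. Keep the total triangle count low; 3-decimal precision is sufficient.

v 3.834 1.256 -0.483
v 3.02 0.65 0.452
v 2.769 2.885 -0.353
v 1.956 2.278 0.582
v 4.744 1.762 0.638
v 3.931 1.155 1.573
v 3.68 3.39 0.768
v 2.866 2.784 1.703
v 3.165 3.428 -2.769
v 2.552 1.794 -2.098
v 1.871 4.172 -2.139
v 1.259 2.538 -1.468
v 3.841 3.642 -1.632
v 3.229 2.008 -0.961
v 2.548 4.386 -1.002
v 1.935 2.752 -0.331
v -3.228 0.142 -0.02
v -2.937 0.463 -0.42
v -3.032 1.238 1
v -3.206 0.542 -0.454
v -3.48 0.529 -0.387
v -3.696 0.428 -0.237
v -3.806 0.261 -0.037
v -3.782 0.067 0.167
v -3.632 -0.11 0.328
v -3.39 -0.229 0.409
v -3.11 -0.263 0.392
v -2.857 -0.204 0.281
v -2.689 -0.066 0.1
v -2.645 0.119 -0.108
v -2.734 0.31 -0.296
v 1.352 -2.568 -0.37
v 1.724 -2.403 -0.976
v 3.499 -2.507 0.084
v 3.128 -2.672 0.69
v 1.647 -2.07 -0.815
v 3.422 -2.174 0.245
v 1.491 -1.87 -0.534
v 3.267 -1.974 0.526
v 1.298 -1.858 -0.21
v 3.074 -1.962 0.85
v 1.12 -2.036 0.072
v 2.895 -2.14 1.132
v 1.004 -2.356 0.235
v 2.779 -2.46 1.295
v 0.981 -2.733 0.236
v 2.756 -2.837 1.296
v 1.058 -3.066 0.075
v 2.833 -3.17 1.135
v 1.213 -3.266 -0.206
v 2.989 -3.37 0.854
v 1.406 -3.278 -0.53
v 3.182 -3.382 0.53
v 1.585 -3.1 -0.812
v 3.36 -3.204 0.248
v 1.701 -2.78 -0.975
v 3.476 -2.884 0.085
v 3.299 -0.839 2.391
v 1.994 0.148 3.277
v 3.637 -0.065 2.027
v 2.332 0.922 2.912
v 4.588 -0.622 4.048
v 3.283 0.365 4.933
v 4.926 0.152 3.683
v 3.621 1.139 4.569
f 2 4 1
f 5 2 1
f 1 4 3
f 3 5 1
f 2 8 4
f 6 2 5
f 6 8 2
f 4 8 3
f 7 5 3
f 3 8 7
f 7 6 5
f 8 6 7
f 10 12 9
f 13 10 9
f 9 12 11
f 11 13 9
f 10 16 12
f 14 10 13
f 14 16 10
f 12 16 11
f 15 13 11
f 11 16 15
f 15 14 13
f 16 14 15
f 18 17 20
f 18 20 19
f 20 17 21
f 20 21 19
f 21 17 22
f 21 22 19
f 22 17 23
f 22 23 19
f 23 17 24
f 23 24 19
f 24 17 25
f 24 25 19
f 25 17 26
f 25 26 19
f 26 17 27
f 26 27 19
f 27 17 28
f 27 28 19
f 28 17 29
f 28 29 19
f 29 17 30
f 29 30 19
f 30 17 31
f 30 31 19
f 31 17 18
f 31 18 19
f 33 32 36
f 33 36 34
f 34 36 37
f 34 37 35
f 36 32 38
f 36 38 37
f 37 38 39
f 37 39 35
f 38 32 40
f 38 40 39
f 39 40 41
f 39 41 35
f 40 32 42
f 40 42 41
f 41 42 43
f 41 43 35
f 42 32 44
f 42 44 43
f 43 44 45
f 43 45 35
f 44 32 46
f 44 46 45
f 45 46 47
f 45 47 35
f 46 32 48
f 46 48 47
f 47 48 49
f 47 49 35
f 48 32 50
f 48 50 49
f 49 50 51
f 49 51 35
f 50 32 52
f 50 52 51
f 51 52 53
f 51 53 35
f 52 32 54
f 52 54 53
f 53 54 55
f 53 55 35
f 54 32 56
f 54 56 55
f 55 56 57
f 55 57 35
f 56 32 33
f 56 33 57
f 57 33 34
f 57 34 35
f 59 61 58
f 62 59 58
f 58 61 60
f 60 62 58
f 59 65 61
f 63 59 62
f 63 65 59
f 61 65 60
f 64 62 60
f 60 65 64
f 64 63 62
f 65 63 64



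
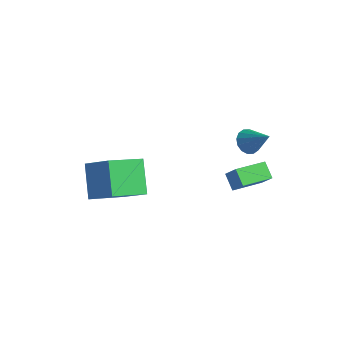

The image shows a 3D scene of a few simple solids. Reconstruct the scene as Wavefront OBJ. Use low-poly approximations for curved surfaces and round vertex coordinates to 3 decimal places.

v 2.343 3.321 -0.866
v 2.737 3.728 -1.224
v 3.457 3.239 0.266
v 2.549 3.939 -1.024
v 2.306 3.985 -0.781
v 2.072 3.852 -0.561
v 1.912 3.578 -0.423
v 1.866 3.235 -0.403
v 1.949 2.914 -0.508
v 2.137 2.703 -0.708
v 2.381 2.658 -0.951
v 2.614 2.79 -1.171
v 2.775 3.064 -1.309
v 2.82 3.407 -1.329
v 1.857 2.174 -2.617
v 2.409 2.14 -1.881
v 2.505 3.678 -3.034
v 3.057 3.644 -2.299
v 2.503 1.756 -3.121
v 3.055 1.722 -2.386
v 3.151 3.26 -3.539
v 3.703 3.226 -2.803
v -2.152 -0.164 -4.7
v -2.926 -1.806 -3.79
v -3.09 0.935 -3.513
v -3.864 -0.706 -2.603
v -0.816 -0.194 -3.617
v -1.59 -1.835 -2.707
v -1.754 0.906 -2.43
v -2.528 -0.736 -1.52
f 2 1 4
f 2 4 3
f 4 1 5
f 4 5 3
f 5 1 6
f 5 6 3
f 6 1 7
f 6 7 3
f 7 1 8
f 7 8 3
f 8 1 9
f 8 9 3
f 9 1 10
f 9 10 3
f 10 1 11
f 10 11 3
f 11 1 12
f 11 12 3
f 12 1 13
f 12 13 3
f 13 1 14
f 13 14 3
f 14 1 2
f 14 2 3
f 16 18 15
f 19 16 15
f 15 18 17
f 17 19 15
f 16 22 18
f 20 16 19
f 20 22 16
f 18 22 17
f 21 19 17
f 17 22 21
f 21 20 19
f 22 20 21
f 24 26 23
f 27 24 23
f 23 26 25
f 25 27 23
f 24 30 26
f 28 24 27
f 28 30 24
f 26 30 25
f 29 27 25
f 25 30 29
f 29 28 27
f 30 28 29



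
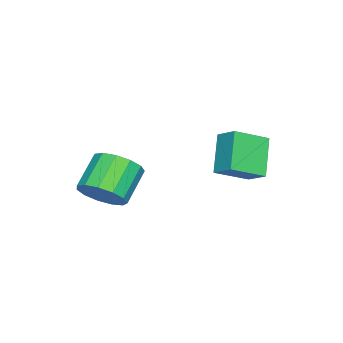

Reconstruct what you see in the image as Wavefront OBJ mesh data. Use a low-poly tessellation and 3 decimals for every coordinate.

v -2.396 2.525 -2.019
v -1.508 1.663 -1.455
v -2.004 3.211 -1.589
v -1.115 2.349 -1.025
v -1.425 2.731 -3.235
v -0.536 1.869 -2.671
v -1.032 3.417 -2.805
v -0.144 2.555 -2.241
v 1.802 -0.938 -3.044
v 2.265 -0.375 -2.607
v 1.201 -0.218 -1.68
v 0.738 -0.782 -2.116
v 2.019 -0.124 -2.933
v 0.955 0.033 -2.005
v 1.703 -0.132 -3.293
v 0.639 0.025 -2.366
v 1.419 -0.395 -3.574
v 0.355 -0.239 -2.647
v 1.257 -0.832 -3.687
v 0.193 -0.675 -2.76
v 1.267 -1.302 -3.596
v 0.204 -1.145 -2.668
v 1.448 -1.656 -3.329
v 0.384 -1.5 -2.402
v 1.741 -1.783 -2.972
v 0.677 -1.627 -2.044
v 2.053 -1.641 -2.637
v 0.989 -1.485 -1.71
v 2.285 -1.276 -2.432
v 1.222 -1.12 -1.505
v 2.365 -0.804 -2.421
v 1.301 -0.648 -1.493
f 2 4 1
f 5 2 1
f 1 4 3
f 3 5 1
f 2 8 4
f 6 2 5
f 6 8 2
f 4 8 3
f 7 5 3
f 3 8 7
f 7 6 5
f 8 6 7
f 10 9 13
f 10 13 11
f 11 13 14
f 11 14 12
f 13 9 15
f 13 15 14
f 14 15 16
f 14 16 12
f 15 9 17
f 15 17 16
f 16 17 18
f 16 18 12
f 17 9 19
f 17 19 18
f 18 19 20
f 18 20 12
f 19 9 21
f 19 21 20
f 20 21 22
f 20 22 12
f 21 9 23
f 21 23 22
f 22 23 24
f 22 24 12
f 23 9 25
f 23 25 24
f 24 25 26
f 24 26 12
f 25 9 27
f 25 27 26
f 26 27 28
f 26 28 12
f 27 9 29
f 27 29 28
f 28 29 30
f 28 30 12
f 29 9 31
f 29 31 30
f 30 31 32
f 30 32 12
f 31 9 10
f 31 10 32
f 32 10 11
f 32 11 12



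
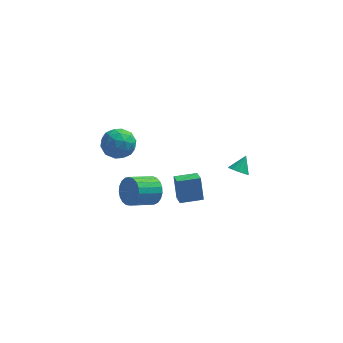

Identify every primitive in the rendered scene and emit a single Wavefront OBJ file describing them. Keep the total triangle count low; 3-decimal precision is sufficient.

v 0.498 1.434 -4.343
v 0.317 1.988 -2.983
v 0.284 2.328 -4.736
v 0.103 2.882 -3.375
v 1.777 1.758 -4.305
v 1.596 2.312 -2.944
v 1.563 2.652 -4.697
v 1.382 3.206 -3.337
v 3.588 -1.548 1.365
v 4.013 -1.385 1.004
v 3.972 -0.932 2.095
v 3.766 -1.176 0.957
v 3.463 -1.084 1.039
v 3.2 -1.14 1.225
v 3.06 -1.325 1.454
v 3.088 -1.581 1.656
v 3.274 -1.827 1.765
v 3.56 -1.984 1.747
v 3.855 -2.002 1.607
v 4.065 -1.877 1.391
v 4.124 -1.647 1.166
v -0.911 -0.125 -1.776
v -0.378 -0.465 -1.15
v -1.575 -1.215 -0.538
v -2.109 -0.875 -1.164
v -0.493 -0.152 -0.991
v -1.69 -0.902 -0.379
v -0.68 0.167 -0.968
v -1.878 -0.583 -0.355
v -0.908 0.434 -1.084
v -2.105 -0.316 -0.472
v -1.136 0.606 -1.32
v -2.333 -0.144 -0.708
v -1.325 0.65 -1.635
v -2.522 -0.1 -1.023
v -1.442 0.561 -1.974
v -2.64 -0.189 -1.362
v -1.468 0.353 -2.279
v -2.666 -0.397 -1.667
v -1.398 0.063 -2.498
v -2.595 -0.687 -1.885
v -1.243 -0.26 -2.591
v -2.441 -1.01 -1.978
v -1.031 -0.56 -2.543
v -2.229 -1.31 -1.931
v -0.799 -0.784 -2.363
v -1.996 -1.534 -1.751
v -0.585 -0.895 -2.082
v -1.783 -1.645 -1.469
v -0.428 -0.872 -1.747
v -1.626 -1.622 -1.135
v -0.355 -0.72 -1.418
v -1.553 -1.47 -0.805
v -2.273 -0.887 4.004
v -1.807 -1.644 3.573
v -3.333 -0.856 2.807
v -2.867 -1.613 2.376
v -3.363 -1.754 3.219
v -2.708 -1.773 3.959
v -2.432 -0.727 2.421
v -1.777 -0.746 3.161
v -1.906 -1.546 2.594
v -2.481 -2.18 3.087
v -2.659 -0.32 3.293
v -3.234 -0.954 3.786
v -1.947 -1.268 3.894
v -3.193 -1.232 2.486
v -3.484 -1.314 2.982
v -3.211 -1.76 2.728
v -2.476 -1.344 4.121
v -2.203 -1.789 3.867
v -3.117 -1.853 3.659
v -2.937 -0.711 2.513
v -2.664 -1.156 2.259
v -1.929 -0.74 3.652
v -1.656 -1.186 3.398
v -2.023 -0.647 2.721
v -1.731 -1.656 3.065
v -2.354 -1.637 2.361
v -2.098 -1.116 2.388
v -1.713 -1.128 2.823
v -2.07 -2.029 3.355
v -2.693 -2.01 2.651
v -2.984 -2.093 3.147
v -2.599 -2.104 3.582
v -2.127 -1.971 2.779
v -2.447 -0.49 3.729
v -3.07 -0.471 3.025
v -2.541 -0.396 2.798
v -2.156 -0.407 3.233
v -2.786 -0.863 4.019
v -3.409 -0.844 3.315
v -3.427 -1.372 3.557
v -3.042 -1.384 3.992
v -3.013 -0.529 3.601
f 2 4 1
f 5 2 1
f 1 4 3
f 3 5 1
f 2 8 4
f 6 2 5
f 6 8 2
f 4 8 3
f 7 5 3
f 3 8 7
f 7 6 5
f 8 6 7
f 10 9 12
f 10 12 11
f 12 9 13
f 12 13 11
f 13 9 14
f 13 14 11
f 14 9 15
f 14 15 11
f 15 9 16
f 15 16 11
f 16 9 17
f 16 17 11
f 17 9 18
f 17 18 11
f 18 9 19
f 18 19 11
f 19 9 20
f 19 20 11
f 20 9 21
f 20 21 11
f 21 9 10
f 21 10 11
f 23 22 26
f 23 26 24
f 24 26 27
f 24 27 25
f 26 22 28
f 26 28 27
f 27 28 29
f 27 29 25
f 28 22 30
f 28 30 29
f 29 30 31
f 29 31 25
f 30 22 32
f 30 32 31
f 31 32 33
f 31 33 25
f 32 22 34
f 32 34 33
f 33 34 35
f 33 35 25
f 34 22 36
f 34 36 35
f 35 36 37
f 35 37 25
f 36 22 38
f 36 38 37
f 37 38 39
f 37 39 25
f 38 22 40
f 38 40 39
f 39 40 41
f 39 41 25
f 40 22 42
f 40 42 41
f 41 42 43
f 41 43 25
f 42 22 44
f 42 44 43
f 43 44 45
f 43 45 25
f 44 22 46
f 44 46 45
f 45 46 47
f 45 47 25
f 46 22 48
f 46 48 47
f 47 48 49
f 47 49 25
f 48 22 50
f 48 50 49
f 49 50 51
f 49 51 25
f 50 22 52
f 50 52 51
f 51 52 53
f 51 53 25
f 52 22 23
f 52 23 53
f 53 23 24
f 53 24 25
f 54 91 70
f 91 65 94
f 70 94 59
f 91 94 70
f 54 70 66
f 70 59 71
f 66 71 55
f 70 71 66
f 54 66 75
f 66 55 76
f 75 76 61
f 66 76 75
f 54 75 87
f 75 61 90
f 87 90 64
f 75 90 87
f 54 87 91
f 87 64 95
f 91 95 65
f 87 95 91
f 55 71 82
f 71 59 85
f 82 85 63
f 71 85 82
f 59 94 72
f 94 65 93
f 72 93 58
f 94 93 72
f 65 95 92
f 95 64 88
f 92 88 56
f 95 88 92
f 64 90 89
f 90 61 77
f 89 77 60
f 90 77 89
f 61 76 81
f 76 55 78
f 81 78 62
f 76 78 81
f 57 83 69
f 83 63 84
f 69 84 58
f 83 84 69
f 57 69 67
f 69 58 68
f 67 68 56
f 69 68 67
f 57 67 74
f 67 56 73
f 74 73 60
f 67 73 74
f 57 74 79
f 74 60 80
f 79 80 62
f 74 80 79
f 57 79 83
f 79 62 86
f 83 86 63
f 79 86 83
f 58 84 72
f 84 63 85
f 72 85 59
f 84 85 72
f 56 68 92
f 68 58 93
f 92 93 65
f 68 93 92
f 60 73 89
f 73 56 88
f 89 88 64
f 73 88 89
f 62 80 81
f 80 60 77
f 81 77 61
f 80 77 81
f 63 86 82
f 86 62 78
f 82 78 55
f 86 78 82

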